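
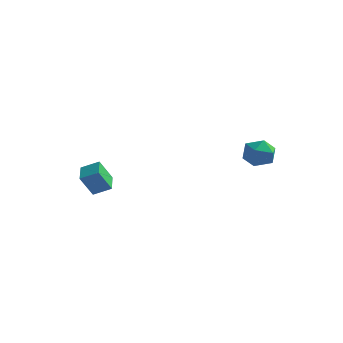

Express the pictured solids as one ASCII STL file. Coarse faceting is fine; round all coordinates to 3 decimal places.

solid 
facet normal -0.686 0.721 -0.098
outer loop
vertex 3.236 4.181 -2.123
vertex 2.633 3.636 -1.908
vertex 3.023 4.088 -1.315
endloop
endfacet
facet normal -0.057 0.993 0.099
outer loop
vertex 3.236 4.181 -2.123
vertex 3.023 4.088 -1.315
vertex 3.833 4.156 -1.531
endloop
endfacet
facet normal 0.426 0.814 -0.395
outer loop
vertex 3.236 4.181 -2.123
vertex 3.833 4.156 -1.531
vertex 3.943 3.746 -2.258
endloop
endfacet
facet normal 0.094 0.431 -0.897
outer loop
vertex 3.236 4.181 -2.123
vertex 3.943 3.746 -2.258
vertex 3.202 3.425 -2.49
endloop
endfacet
facet normal -0.592 0.373 -0.714
outer loop
vertex 3.236 4.181 -2.123
vertex 3.202 3.425 -2.49
vertex 2.633 3.636 -1.908
endloop
endfacet
facet normal 0.133 0.685 0.716
outer loop
vertex 3.833 4.156 -1.531
vertex 3.023 4.088 -1.315
vertex 3.598 3.595 -0.95
endloop
endfacet
facet normal -0.885 0.245 0.395
outer loop
vertex 3.023 4.088 -1.315
vertex 2.633 3.636 -1.908
vertex 2.857 3.274 -1.182
endloop
endfacet
facet normal -0.733 -0.316 -0.602
outer loop
vertex 2.633 3.636 -1.908
vertex 3.202 3.425 -2.49
vertex 2.967 2.864 -1.909
endloop
endfacet
facet normal 0.378 -0.224 -0.898
outer loop
vertex 3.202 3.425 -2.49
vertex 3.943 3.746 -2.258
vertex 3.777 2.932 -2.125
endloop
endfacet
facet normal 0.914 0.396 -0.085
outer loop
vertex 3.943 3.746 -2.258
vertex 3.833 4.156 -1.531
vertex 4.167 3.384 -1.532
endloop
endfacet
facet normal -0.094 -0.431 0.897
outer loop
vertex 3.564 2.839 -1.317
vertex 3.598 3.595 -0.95
vertex 2.857 3.274 -1.182
endloop
endfacet
facet normal -0.426 -0.814 0.395
outer loop
vertex 3.564 2.839 -1.317
vertex 2.857 3.274 -1.182
vertex 2.967 2.864 -1.909
endloop
endfacet
facet normal 0.057 -0.993 -0.099
outer loop
vertex 3.564 2.839 -1.317
vertex 2.967 2.864 -1.909
vertex 3.777 2.932 -2.125
endloop
endfacet
facet normal 0.686 -0.721 0.098
outer loop
vertex 3.564 2.839 -1.317
vertex 3.777 2.932 -2.125
vertex 4.167 3.384 -1.532
endloop
endfacet
facet normal 0.592 -0.373 0.714
outer loop
vertex 3.564 2.839 -1.317
vertex 4.167 3.384 -1.532
vertex 3.598 3.595 -0.95
endloop
endfacet
facet normal -0.378 0.224 0.898
outer loop
vertex 2.857 3.274 -1.182
vertex 3.598 3.595 -0.95
vertex 3.023 4.088 -1.315
endloop
endfacet
facet normal -0.914 -0.396 0.085
outer loop
vertex 2.967 2.864 -1.909
vertex 2.857 3.274 -1.182
vertex 2.633 3.636 -1.908
endloop
endfacet
facet normal -0.133 -0.685 -0.716
outer loop
vertex 3.777 2.932 -2.125
vertex 2.967 2.864 -1.909
vertex 3.202 3.425 -2.49
endloop
endfacet
facet normal 0.885 -0.245 -0.395
outer loop
vertex 4.167 3.384 -1.532
vertex 3.777 2.932 -2.125
vertex 3.943 3.746 -2.258
endloop
endfacet
facet normal 0.733 0.316 0.602
outer loop
vertex 3.598 3.595 -0.95
vertex 4.167 3.384 -1.532
vertex 3.833 4.156 -1.531
endloop
endfacet
facet normal -0.529 0.804 0.272
outer loop
vertex -3.047 -0.675 -2.577
vertex -2.307 -0.32 -2.185
vertex -2.754 -0.127 -3.627
endloop
endfacet
facet normal -0.814 -0.390 -0.431
outer loop
vertex -2.193 -0.98 -3.915
vertex -3.047 -0.675 -2.577
vertex -2.754 -0.127 -3.627
endloop
endfacet
facet normal -0.528 0.805 0.271
outer loop
vertex -2.754 -0.127 -3.627
vertex -2.307 -0.32 -2.185
vertex -2.013 0.227 -3.235
endloop
endfacet
facet normal 0.241 0.449 -0.861
outer loop
vertex -2.013 0.227 -3.235
vertex -2.193 -0.98 -3.915
vertex -2.754 -0.127 -3.627
endloop
endfacet
facet normal -0.241 -0.449 0.861
outer loop
vertex -3.047 -0.675 -2.577
vertex -1.746 -1.173 -2.473
vertex -2.307 -0.32 -2.185
endloop
endfacet
facet normal -0.814 -0.389 -0.431
outer loop
vertex -2.487 -1.527 -2.865
vertex -3.047 -0.675 -2.577
vertex -2.193 -0.98 -3.915
endloop
endfacet
facet normal -0.241 -0.449 0.860
outer loop
vertex -2.487 -1.527 -2.865
vertex -1.746 -1.173 -2.473
vertex -3.047 -0.675 -2.577
endloop
endfacet
facet normal 0.814 0.390 0.431
outer loop
vertex -2.307 -0.32 -2.185
vertex -1.746 -1.173 -2.473
vertex -2.013 0.227 -3.235
endloop
endfacet
facet normal 0.240 0.449 -0.861
outer loop
vertex -1.453 -0.625 -3.523
vertex -2.193 -0.98 -3.915
vertex -2.013 0.227 -3.235
endloop
endfacet
facet normal 0.814 0.390 0.431
outer loop
vertex -2.013 0.227 -3.235
vertex -1.746 -1.173 -2.473
vertex -1.453 -0.625 -3.523
endloop
endfacet
facet normal 0.529 -0.804 -0.271
outer loop
vertex -1.453 -0.625 -3.523
vertex -2.487 -1.527 -2.865
vertex -2.193 -0.98 -3.915
endloop
endfacet
facet normal 0.528 -0.804 -0.272
outer loop
vertex -1.746 -1.173 -2.473
vertex -2.487 -1.527 -2.865
vertex -1.453 -0.625 -3.523
endloop
endfacet

endsolid


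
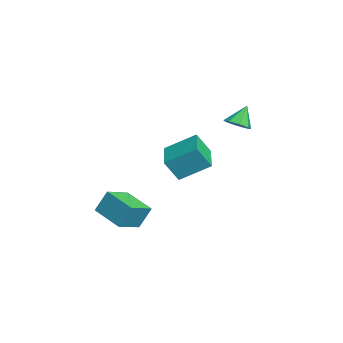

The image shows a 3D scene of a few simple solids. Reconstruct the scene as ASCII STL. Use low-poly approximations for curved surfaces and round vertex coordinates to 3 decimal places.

solid 
facet normal 0.340 -0.408 -0.847
outer loop
vertex -2.102 2.59 0.23
vertex -2.522 3.067 -0.168
vertex -1.825 3.077 0.107
endloop
endfacet
facet normal 0.561 -0.112 0.820
outer loop
vertex -2.102 2.59 0.23
vertex -1.825 3.077 0.107
vertex -2.978 3.613 0.968
endloop
endfacet
facet normal 0.340 -0.407 -0.848
outer loop
vertex -1.825 3.077 0.107
vertex -2.522 3.067 -0.168
vertex -1.955 3.558 -0.176
endloop
endfacet
facet normal 0.655 0.507 0.561
outer loop
vertex -1.825 3.077 0.107
vertex -1.955 3.558 -0.176
vertex -2.978 3.613 0.968
endloop
endfacet
facet normal 0.340 -0.407 -0.848
outer loop
vertex -1.955 3.558 -0.176
vertex -2.522 3.067 -0.168
vertex -2.418 3.752 -0.455
endloop
endfacet
facet normal 0.274 0.941 0.200
outer loop
vertex -1.955 3.558 -0.176
vertex -2.418 3.752 -0.455
vertex -2.978 3.613 0.968
endloop
endfacet
facet normal 0.340 -0.407 -0.848
outer loop
vertex -2.418 3.752 -0.455
vertex -2.522 3.067 -0.168
vertex -2.942 3.545 -0.566
endloop
endfacet
facet normal -0.358 0.932 -0.050
outer loop
vertex -2.418 3.752 -0.455
vertex -2.942 3.545 -0.566
vertex -2.978 3.613 0.968
endloop
endfacet
facet normal 0.339 -0.408 -0.848
outer loop
vertex -2.942 3.545 -0.566
vertex -2.522 3.067 -0.168
vertex -3.22 3.058 -0.443
endloop
endfacet
facet normal -0.872 0.487 -0.042
outer loop
vertex -2.942 3.545 -0.566
vertex -3.22 3.058 -0.443
vertex -2.978 3.613 0.968
endloop
endfacet
facet normal 0.340 -0.406 -0.849
outer loop
vertex -3.22 3.058 -0.443
vertex -2.522 3.067 -0.168
vertex -3.089 2.576 -0.16
endloop
endfacet
facet normal -0.967 -0.134 0.219
outer loop
vertex -3.22 3.058 -0.443
vertex -3.089 2.576 -0.16
vertex -2.978 3.613 0.968
endloop
endfacet
facet normal 0.340 -0.407 -0.848
outer loop
vertex -3.089 2.576 -0.16
vertex -2.522 3.067 -0.168
vertex -2.626 2.382 0.119
endloop
endfacet
facet normal -0.586 -0.567 0.579
outer loop
vertex -3.089 2.576 -0.16
vertex -2.626 2.382 0.119
vertex -2.978 3.613 0.968
endloop
endfacet
facet normal 0.341 -0.407 -0.847
outer loop
vertex -2.626 2.382 0.119
vertex -2.522 3.067 -0.168
vertex -2.102 2.59 0.23
endloop
endfacet
facet normal 0.046 -0.558 0.828
outer loop
vertex -2.626 2.382 0.119
vertex -2.102 2.59 0.23
vertex -2.978 3.613 0.968
endloop
endfacet
facet normal -0.654 0.681 -0.330
outer loop
vertex 2.527 -2.76 -2.68
vertex 3.882 -1.72 -3.217
vertex 2.511 -3.352 -3.871
endloop
endfacet
facet normal -0.757 -0.581 0.299
outer loop
vertex 3.478 -4.36 -3.383
vertex 2.527 -2.76 -2.68
vertex 2.511 -3.352 -3.871
endloop
endfacet
facet normal -0.654 0.681 -0.329
outer loop
vertex 2.511 -3.352 -3.871
vertex 3.882 -1.72 -3.217
vertex 3.865 -2.312 -4.408
endloop
endfacet
facet normal -0.013 -0.446 -0.895
outer loop
vertex 3.865 -2.312 -4.408
vertex 3.478 -4.36 -3.383
vertex 2.511 -3.352 -3.871
endloop
endfacet
facet normal 0.013 0.446 0.895
outer loop
vertex 2.527 -2.76 -2.68
vertex 4.849 -2.728 -2.729
vertex 3.882 -1.72 -3.217
endloop
endfacet
facet normal -0.756 -0.581 0.300
outer loop
vertex 3.495 -3.768 -2.192
vertex 2.527 -2.76 -2.68
vertex 3.478 -4.36 -3.383
endloop
endfacet
facet normal 0.013 0.446 0.895
outer loop
vertex 3.495 -3.768 -2.192
vertex 4.849 -2.728 -2.729
vertex 2.527 -2.76 -2.68
endloop
endfacet
facet normal 0.757 0.581 -0.300
outer loop
vertex 3.882 -1.72 -3.217
vertex 4.849 -2.728 -2.729
vertex 3.865 -2.312 -4.408
endloop
endfacet
facet normal -0.013 -0.446 -0.895
outer loop
vertex 4.833 -3.32 -3.92
vertex 3.478 -4.36 -3.383
vertex 3.865 -2.312 -4.408
endloop
endfacet
facet normal 0.756 0.582 -0.299
outer loop
vertex 3.865 -2.312 -4.408
vertex 4.849 -2.728 -2.729
vertex 4.833 -3.32 -3.92
endloop
endfacet
facet normal 0.654 -0.681 0.329
outer loop
vertex 4.833 -3.32 -3.92
vertex 3.495 -3.768 -2.192
vertex 3.478 -4.36 -3.383
endloop
endfacet
facet normal 0.654 -0.681 0.330
outer loop
vertex 4.849 -2.728 -2.729
vertex 3.495 -3.768 -2.192
vertex 4.833 -3.32 -3.92
endloop
endfacet
facet normal -0.992 0.084 0.096
outer loop
vertex -2.02 0.965 -0.611
vertex -2.073 1.689 -1.785
vertex -2.249 -0.627 -1.584
endloop
endfacet
facet normal 0.039 -0.525 0.850
outer loop
vertex -0.087 -0.809 -1.795
vertex -2.02 0.965 -0.611
vertex -2.249 -0.627 -1.584
endloop
endfacet
facet normal -0.992 0.084 0.096
outer loop
vertex -2.249 -0.627 -1.584
vertex -2.073 1.689 -1.785
vertex -2.302 0.097 -2.758
endloop
endfacet
facet normal -0.122 -0.847 -0.517
outer loop
vertex -2.302 0.097 -2.758
vertex -0.087 -0.809 -1.795
vertex -2.249 -0.627 -1.584
endloop
endfacet
facet normal 0.122 0.847 0.517
outer loop
vertex -2.02 0.965 -0.611
vertex 0.089 1.507 -1.996
vertex -2.073 1.689 -1.785
endloop
endfacet
facet normal 0.039 -0.525 0.850
outer loop
vertex 0.142 0.783 -0.822
vertex -2.02 0.965 -0.611
vertex -0.087 -0.809 -1.795
endloop
endfacet
facet normal 0.122 0.847 0.517
outer loop
vertex 0.142 0.783 -0.822
vertex 0.089 1.507 -1.996
vertex -2.02 0.965 -0.611
endloop
endfacet
facet normal -0.039 0.525 -0.850
outer loop
vertex -2.073 1.689 -1.785
vertex 0.089 1.507 -1.996
vertex -2.302 0.097 -2.758
endloop
endfacet
facet normal -0.122 -0.847 -0.517
outer loop
vertex -0.14 -0.085 -2.969
vertex -0.087 -0.809 -1.795
vertex -2.302 0.097 -2.758
endloop
endfacet
facet normal -0.039 0.525 -0.850
outer loop
vertex -2.302 0.097 -2.758
vertex 0.089 1.507 -1.996
vertex -0.14 -0.085 -2.969
endloop
endfacet
facet normal 0.992 -0.084 -0.096
outer loop
vertex -0.14 -0.085 -2.969
vertex 0.142 0.783 -0.822
vertex -0.087 -0.809 -1.795
endloop
endfacet
facet normal 0.992 -0.084 -0.096
outer loop
vertex 0.089 1.507 -1.996
vertex 0.142 0.783 -0.822
vertex -0.14 -0.085 -2.969
endloop
endfacet

endsolid


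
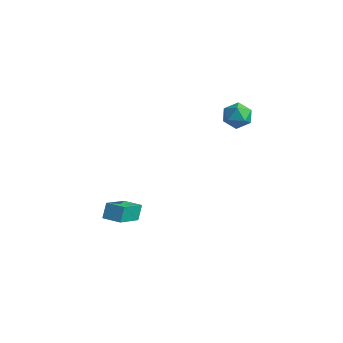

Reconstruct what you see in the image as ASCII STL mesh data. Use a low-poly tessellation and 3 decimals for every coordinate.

solid 
facet normal -0.868 0.201 0.454
outer loop
vertex -0.926 3.24 3.515
vertex -0.8 2.709 3.992
vertex -0.571 3.383 4.131
endloop
endfacet
facet normal -0.593 0.790 0.158
outer loop
vertex -0.926 3.24 3.515
vertex -0.571 3.383 4.131
vertex -0.347 3.676 3.507
endloop
endfacet
facet normal -0.511 0.669 -0.539
outer loop
vertex -0.926 3.24 3.515
vertex -0.347 3.676 3.507
vertex -0.437 3.184 2.982
endloop
endfacet
facet normal -0.736 0.008 -0.676
outer loop
vertex -0.926 3.24 3.515
vertex -0.437 3.184 2.982
vertex -0.718 2.586 3.281
endloop
endfacet
facet normal -0.957 -0.282 -0.062
outer loop
vertex -0.926 3.24 3.515
vertex -0.718 2.586 3.281
vertex -0.8 2.709 3.992
endloop
endfacet
facet normal 0.055 0.896 0.441
outer loop
vertex -0.347 3.676 3.507
vertex -0.571 3.383 4.131
vertex 0.138 3.414 3.979
endloop
endfacet
facet normal -0.391 -0.057 0.919
outer loop
vertex -0.571 3.383 4.131
vertex -0.8 2.709 3.992
vertex -0.143 2.816 4.278
endloop
endfacet
facet normal -0.535 -0.840 0.084
outer loop
vertex -0.8 2.709 3.992
vertex -0.718 2.586 3.281
vertex -0.233 2.324 3.753
endloop
endfacet
facet normal -0.179 -0.371 -0.911
outer loop
vertex -0.718 2.586 3.281
vertex -0.437 3.184 2.982
vertex -0.009 2.617 3.129
endloop
endfacet
facet normal 0.186 0.701 -0.689
outer loop
vertex -0.437 3.184 2.982
vertex -0.347 3.676 3.507
vertex 0.22 3.291 3.268
endloop
endfacet
facet normal 0.736 -0.008 0.676
outer loop
vertex 0.346 2.76 3.745
vertex 0.138 3.414 3.979
vertex -0.143 2.816 4.278
endloop
endfacet
facet normal 0.511 -0.669 0.539
outer loop
vertex 0.346 2.76 3.745
vertex -0.143 2.816 4.278
vertex -0.233 2.324 3.753
endloop
endfacet
facet normal 0.593 -0.790 -0.158
outer loop
vertex 0.346 2.76 3.745
vertex -0.233 2.324 3.753
vertex -0.009 2.617 3.129
endloop
endfacet
facet normal 0.868 -0.201 -0.454
outer loop
vertex 0.346 2.76 3.745
vertex -0.009 2.617 3.129
vertex 0.22 3.291 3.268
endloop
endfacet
facet normal 0.957 0.282 0.062
outer loop
vertex 0.346 2.76 3.745
vertex 0.22 3.291 3.268
vertex 0.138 3.414 3.979
endloop
endfacet
facet normal 0.179 0.371 0.911
outer loop
vertex -0.143 2.816 4.278
vertex 0.138 3.414 3.979
vertex -0.571 3.383 4.131
endloop
endfacet
facet normal -0.186 -0.701 0.689
outer loop
vertex -0.233 2.324 3.753
vertex -0.143 2.816 4.278
vertex -0.8 2.709 3.992
endloop
endfacet
facet normal -0.055 -0.896 -0.441
outer loop
vertex -0.009 2.617 3.129
vertex -0.233 2.324 3.753
vertex -0.718 2.586 3.281
endloop
endfacet
facet normal 0.391 0.057 -0.919
outer loop
vertex 0.22 3.291 3.268
vertex -0.009 2.617 3.129
vertex -0.437 3.184 2.982
endloop
endfacet
facet normal 0.535 0.840 -0.084
outer loop
vertex 0.138 3.414 3.979
vertex 0.22 3.291 3.268
vertex -0.347 3.676 3.507
endloop
endfacet
facet normal -0.962 -0.267 -0.060
outer loop
vertex -3.641 -1.622 -1.296
vertex -3.982 -0.185 -2.234
vertex -3.485 -2.03 -1.978
endloop
endfacet
facet normal 0.195 -0.821 0.536
outer loop
vertex -2.638 -1.795 -1.926
vertex -3.641 -1.622 -1.296
vertex -3.485 -2.03 -1.978
endloop
endfacet
facet normal -0.962 -0.267 -0.060
outer loop
vertex -3.485 -2.03 -1.978
vertex -3.982 -0.185 -2.234
vertex -3.826 -0.593 -2.917
endloop
endfacet
facet normal 0.192 -0.505 -0.842
outer loop
vertex -3.826 -0.593 -2.917
vertex -2.638 -1.795 -1.926
vertex -3.485 -2.03 -1.978
endloop
endfacet
facet normal -0.192 0.504 0.842
outer loop
vertex -3.641 -1.622 -1.296
vertex -3.135 0.05 -2.182
vertex -3.982 -0.185 -2.234
endloop
endfacet
facet normal 0.195 -0.822 0.535
outer loop
vertex -2.794 -1.387 -1.243
vertex -3.641 -1.622 -1.296
vertex -2.638 -1.795 -1.926
endloop
endfacet
facet normal -0.193 0.504 0.842
outer loop
vertex -2.794 -1.387 -1.243
vertex -3.135 0.05 -2.182
vertex -3.641 -1.622 -1.296
endloop
endfacet
facet normal -0.195 0.822 -0.535
outer loop
vertex -3.982 -0.185 -2.234
vertex -3.135 0.05 -2.182
vertex -3.826 -0.593 -2.917
endloop
endfacet
facet normal 0.193 -0.504 -0.842
outer loop
vertex -2.979 -0.358 -2.864
vertex -2.638 -1.795 -1.926
vertex -3.826 -0.593 -2.917
endloop
endfacet
facet normal -0.194 0.822 -0.536
outer loop
vertex -3.826 -0.593 -2.917
vertex -3.135 0.05 -2.182
vertex -2.979 -0.358 -2.864
endloop
endfacet
facet normal 0.962 0.267 0.060
outer loop
vertex -2.979 -0.358 -2.864
vertex -2.794 -1.387 -1.243
vertex -2.638 -1.795 -1.926
endloop
endfacet
facet normal 0.962 0.267 0.060
outer loop
vertex -3.135 0.05 -2.182
vertex -2.794 -1.387 -1.243
vertex -2.979 -0.358 -2.864
endloop
endfacet

endsolid


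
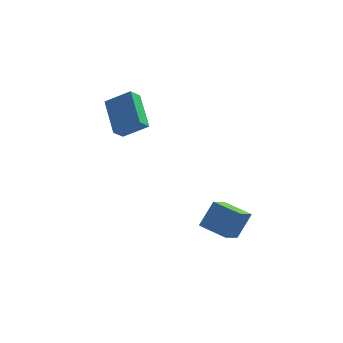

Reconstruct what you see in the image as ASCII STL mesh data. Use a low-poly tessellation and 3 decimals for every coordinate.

solid 
facet normal -0.870 0.451 0.200
outer loop
vertex 2.5 -4.261 -3.76
vertex 3.129 -3.623 -2.459
vertex 2.979 -2.948 -4.636
endloop
endfacet
facet normal -0.398 -0.404 -0.824
outer loop
vertex 4.311 -3.637 -4.941
vertex 2.5 -4.261 -3.76
vertex 2.979 -2.948 -4.636
endloop
endfacet
facet normal -0.870 0.451 0.200
outer loop
vertex 2.979 -2.948 -4.636
vertex 3.129 -3.623 -2.459
vertex 3.609 -2.309 -3.335
endloop
endfacet
facet normal 0.290 0.796 -0.531
outer loop
vertex 3.609 -2.309 -3.335
vertex 4.311 -3.637 -4.941
vertex 2.979 -2.948 -4.636
endloop
endfacet
facet normal -0.290 -0.796 0.531
outer loop
vertex 2.5 -4.261 -3.76
vertex 4.461 -4.312 -2.764
vertex 3.129 -3.623 -2.459
endloop
endfacet
facet normal -0.398 -0.404 -0.824
outer loop
vertex 3.831 -4.951 -4.065
vertex 2.5 -4.261 -3.76
vertex 4.311 -3.637 -4.941
endloop
endfacet
facet normal -0.291 -0.796 0.532
outer loop
vertex 3.831 -4.951 -4.065
vertex 4.461 -4.312 -2.764
vertex 2.5 -4.261 -3.76
endloop
endfacet
facet normal 0.398 0.404 0.824
outer loop
vertex 3.129 -3.623 -2.459
vertex 4.461 -4.312 -2.764
vertex 3.609 -2.309 -3.335
endloop
endfacet
facet normal 0.291 0.796 -0.531
outer loop
vertex 4.94 -2.999 -3.64
vertex 4.311 -3.637 -4.941
vertex 3.609 -2.309 -3.335
endloop
endfacet
facet normal 0.398 0.404 0.823
outer loop
vertex 3.609 -2.309 -3.335
vertex 4.461 -4.312 -2.764
vertex 4.94 -2.999 -3.64
endloop
endfacet
facet normal 0.870 -0.451 -0.200
outer loop
vertex 4.94 -2.999 -3.64
vertex 3.831 -4.951 -4.065
vertex 4.311 -3.637 -4.941
endloop
endfacet
facet normal 0.870 -0.451 -0.200
outer loop
vertex 4.461 -4.312 -2.764
vertex 3.831 -4.951 -4.065
vertex 4.94 -2.999 -3.64
endloop
endfacet
facet normal -0.838 0.047 -0.543
outer loop
vertex -1.887 -2.106 1.188
vertex -2.547 -0.374 2.355
vertex -1.492 -1.575 0.624
endloop
endfacet
facet normal 0.302 -0.791 -0.533
outer loop
vertex -0.193 -1.646 1.465
vertex -1.887 -2.106 1.188
vertex -1.492 -1.575 0.624
endloop
endfacet
facet normal -0.838 0.046 -0.543
outer loop
vertex -1.492 -1.575 0.624
vertex -2.547 -0.374 2.355
vertex -2.152 0.157 1.79
endloop
endfacet
facet normal 0.454 0.610 -0.649
outer loop
vertex -2.152 0.157 1.79
vertex -0.193 -1.646 1.465
vertex -1.492 -1.575 0.624
endloop
endfacet
facet normal -0.454 -0.610 0.649
outer loop
vertex -1.887 -2.106 1.188
vertex -1.248 -0.445 3.196
vertex -2.547 -0.374 2.355
endloop
endfacet
facet normal 0.302 -0.791 -0.532
outer loop
vertex -0.588 -2.177 2.03
vertex -1.887 -2.106 1.188
vertex -0.193 -1.646 1.465
endloop
endfacet
facet normal -0.454 -0.610 0.649
outer loop
vertex -0.588 -2.177 2.03
vertex -1.248 -0.445 3.196
vertex -1.887 -2.106 1.188
endloop
endfacet
facet normal -0.302 0.791 0.533
outer loop
vertex -2.547 -0.374 2.355
vertex -1.248 -0.445 3.196
vertex -2.152 0.157 1.79
endloop
endfacet
facet normal 0.454 0.610 -0.649
outer loop
vertex -0.853 0.086 2.632
vertex -0.193 -1.646 1.465
vertex -2.152 0.157 1.79
endloop
endfacet
facet normal -0.302 0.791 0.533
outer loop
vertex -2.152 0.157 1.79
vertex -1.248 -0.445 3.196
vertex -0.853 0.086 2.632
endloop
endfacet
facet normal 0.839 -0.046 0.543
outer loop
vertex -0.853 0.086 2.632
vertex -0.588 -2.177 2.03
vertex -0.193 -1.646 1.465
endloop
endfacet
facet normal 0.838 -0.046 0.543
outer loop
vertex -1.248 -0.445 3.196
vertex -0.588 -2.177 2.03
vertex -0.853 0.086 2.632
endloop
endfacet

endsolid


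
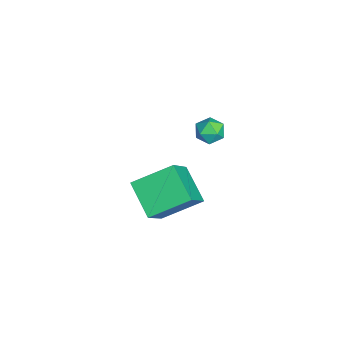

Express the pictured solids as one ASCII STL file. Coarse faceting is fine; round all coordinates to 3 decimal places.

solid 
facet normal -0.623 0.286 -0.729
outer loop
vertex -2.992 1.044 -0.306
vertex -1.668 1.66 -1.196
vertex -2.779 -0.617 -1.139
endloop
endfacet
facet normal -0.774 -0.360 0.521
outer loop
vertex -1.552 -1.18 0.296
vertex -2.992 1.044 -0.306
vertex -2.779 -0.617 -1.139
endloop
endfacet
facet normal -0.623 0.286 -0.729
outer loop
vertex -2.779 -0.617 -1.139
vertex -1.668 1.66 -1.196
vertex -1.455 -0.001 -2.029
endloop
endfacet
facet normal 0.114 -0.888 -0.446
outer loop
vertex -1.455 -0.001 -2.029
vertex -1.552 -1.18 0.296
vertex -2.779 -0.617 -1.139
endloop
endfacet
facet normal -0.114 0.888 0.446
outer loop
vertex -2.992 1.044 -0.306
vertex -0.441 1.097 0.239
vertex -1.668 1.66 -1.196
endloop
endfacet
facet normal -0.774 -0.360 0.521
outer loop
vertex -1.765 0.481 1.129
vertex -2.992 1.044 -0.306
vertex -1.552 -1.18 0.296
endloop
endfacet
facet normal -0.114 0.888 0.446
outer loop
vertex -1.765 0.481 1.129
vertex -0.441 1.097 0.239
vertex -2.992 1.044 -0.306
endloop
endfacet
facet normal 0.774 0.360 -0.521
outer loop
vertex -1.668 1.66 -1.196
vertex -0.441 1.097 0.239
vertex -1.455 -0.001 -2.029
endloop
endfacet
facet normal 0.114 -0.888 -0.446
outer loop
vertex -0.228 -0.564 -0.594
vertex -1.552 -1.18 0.296
vertex -1.455 -0.001 -2.029
endloop
endfacet
facet normal 0.774 0.360 -0.521
outer loop
vertex -1.455 -0.001 -2.029
vertex -0.441 1.097 0.239
vertex -0.228 -0.564 -0.594
endloop
endfacet
facet normal 0.623 -0.286 0.729
outer loop
vertex -0.228 -0.564 -0.594
vertex -1.765 0.481 1.129
vertex -1.552 -1.18 0.296
endloop
endfacet
facet normal 0.623 -0.286 0.729
outer loop
vertex -0.441 1.097 0.239
vertex -1.765 0.481 1.129
vertex -0.228 -0.564 -0.594
endloop
endfacet
facet normal -0.705 0.654 0.274
outer loop
vertex -1.663 2.199 3.527
vertex -1.774 1.857 4.058
vertex -1.336 2.326 4.064
endloop
endfacet
facet normal -0.196 0.974 -0.111
outer loop
vertex -1.663 2.199 3.527
vertex -1.336 2.326 4.064
vertex -1.035 2.322 3.499
endloop
endfacet
facet normal -0.160 0.650 -0.743
outer loop
vertex -1.663 2.199 3.527
vertex -1.035 2.322 3.499
vertex -1.286 1.852 3.142
endloop
endfacet
facet normal -0.649 0.128 -0.750
outer loop
vertex -1.663 2.199 3.527
vertex -1.286 1.852 3.142
vertex -1.743 1.564 3.488
endloop
endfacet
facet normal -0.984 0.131 -0.121
outer loop
vertex -1.663 2.199 3.527
vertex -1.743 1.564 3.488
vertex -1.774 1.857 4.058
endloop
endfacet
facet normal 0.428 0.876 0.222
outer loop
vertex -1.035 2.322 3.499
vertex -1.336 2.326 4.064
vertex -0.757 2.056 4.012
endloop
endfacet
facet normal -0.396 0.359 0.845
outer loop
vertex -1.336 2.326 4.064
vertex -1.774 1.857 4.058
vertex -1.214 1.768 4.358
endloop
endfacet
facet normal -0.847 -0.489 0.205
outer loop
vertex -1.774 1.857 4.058
vertex -1.743 1.564 3.488
vertex -1.465 1.298 4.001
endloop
endfacet
facet normal -0.304 -0.495 -0.814
outer loop
vertex -1.743 1.564 3.488
vertex -1.286 1.852 3.142
vertex -1.164 1.294 3.436
endloop
endfacet
facet normal 0.485 0.350 -0.802
outer loop
vertex -1.286 1.852 3.142
vertex -1.035 2.322 3.499
vertex -0.726 1.763 3.442
endloop
endfacet
facet normal 0.649 -0.128 0.750
outer loop
vertex -0.837 1.421 3.973
vertex -0.757 2.056 4.012
vertex -1.214 1.768 4.358
endloop
endfacet
facet normal 0.160 -0.650 0.743
outer loop
vertex -0.837 1.421 3.973
vertex -1.214 1.768 4.358
vertex -1.465 1.298 4.001
endloop
endfacet
facet normal 0.196 -0.974 0.111
outer loop
vertex -0.837 1.421 3.973
vertex -1.465 1.298 4.001
vertex -1.164 1.294 3.436
endloop
endfacet
facet normal 0.705 -0.654 -0.274
outer loop
vertex -0.837 1.421 3.973
vertex -1.164 1.294 3.436
vertex -0.726 1.763 3.442
endloop
endfacet
facet normal 0.984 -0.131 0.121
outer loop
vertex -0.837 1.421 3.973
vertex -0.726 1.763 3.442
vertex -0.757 2.056 4.012
endloop
endfacet
facet normal 0.304 0.495 0.814
outer loop
vertex -1.214 1.768 4.358
vertex -0.757 2.056 4.012
vertex -1.336 2.326 4.064
endloop
endfacet
facet normal -0.485 -0.350 0.802
outer loop
vertex -1.465 1.298 4.001
vertex -1.214 1.768 4.358
vertex -1.774 1.857 4.058
endloop
endfacet
facet normal -0.428 -0.876 -0.222
outer loop
vertex -1.164 1.294 3.436
vertex -1.465 1.298 4.001
vertex -1.743 1.564 3.488
endloop
endfacet
facet normal 0.396 -0.359 -0.845
outer loop
vertex -0.726 1.763 3.442
vertex -1.164 1.294 3.436
vertex -1.286 1.852 3.142
endloop
endfacet
facet normal 0.847 0.489 -0.205
outer loop
vertex -0.757 2.056 4.012
vertex -0.726 1.763 3.442
vertex -1.035 2.322 3.499
endloop
endfacet

endsolid


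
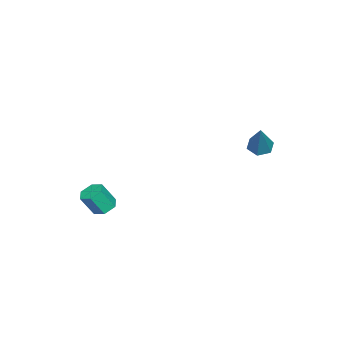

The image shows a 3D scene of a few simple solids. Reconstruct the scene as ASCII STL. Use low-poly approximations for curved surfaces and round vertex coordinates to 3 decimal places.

solid 
facet normal -0.524 -0.172 -0.834
outer loop
vertex -1.055 2.374 -1.431
vertex -1.449 2.963 -1.305
vertex -0.846 3.01 -1.694
endloop
endfacet
facet normal 0.914 -0.370 -0.167
outer loop
vertex -1.055 2.374 -1.431
vertex -0.846 3.01 -1.694
vertex -0.311 3.337 0.505
endloop
endfacet
facet normal -0.524 -0.172 -0.834
outer loop
vertex -0.846 3.01 -1.694
vertex -1.449 2.963 -1.305
vertex -1.24 3.599 -1.568
endloop
endfacet
facet normal 0.772 0.575 -0.273
outer loop
vertex -0.846 3.01 -1.694
vertex -1.24 3.599 -1.568
vertex -0.311 3.337 0.505
endloop
endfacet
facet normal -0.526 -0.172 -0.833
outer loop
vertex -1.24 3.599 -1.568
vertex -1.449 2.963 -1.305
vertex -1.843 3.552 -1.178
endloop
endfacet
facet normal 0.003 0.992 0.124
outer loop
vertex -1.24 3.599 -1.568
vertex -1.843 3.552 -1.178
vertex -0.311 3.337 0.505
endloop
endfacet
facet normal -0.525 -0.171 -0.834
outer loop
vertex -1.843 3.552 -1.178
vertex -1.449 2.963 -1.305
vertex -2.053 2.915 -0.915
endloop
endfacet
facet normal -0.624 0.465 0.628
outer loop
vertex -1.843 3.552 -1.178
vertex -2.053 2.915 -0.915
vertex -0.311 3.337 0.505
endloop
endfacet
facet normal -0.525 -0.173 -0.834
outer loop
vertex -2.053 2.915 -0.915
vertex -1.449 2.963 -1.305
vertex -1.659 2.326 -1.041
endloop
endfacet
facet normal -0.482 -0.479 0.734
outer loop
vertex -2.053 2.915 -0.915
vertex -1.659 2.326 -1.041
vertex -0.311 3.337 0.505
endloop
endfacet
facet normal -0.525 -0.173 -0.834
outer loop
vertex -1.659 2.326 -1.041
vertex -1.449 2.963 -1.305
vertex -1.055 2.374 -1.431
endloop
endfacet
facet normal 0.288 -0.897 0.336
outer loop
vertex -1.659 2.326 -1.041
vertex -1.055 2.374 -1.431
vertex -0.311 3.337 0.505
endloop
endfacet
facet normal -0.275 0.415 -0.867
outer loop
vertex 3.928 -3.391 -4.681
vertex 3.269 -3.641 -4.592
vertex 3.443 -3.0 -4.34
endloop
endfacet
facet normal 0.677 0.724 0.134
outer loop
vertex 3.928 -3.391 -4.681
vertex 3.443 -3.0 -4.34
vertex 4.309 -3.97 -3.476
endloop
endfacet
facet normal 0.678 0.723 0.133
outer loop
vertex 4.309 -3.97 -3.476
vertex 3.443 -3.0 -4.34
vertex 3.825 -3.579 -3.135
endloop
endfacet
facet normal 0.274 -0.417 0.867
outer loop
vertex 4.309 -3.97 -3.476
vertex 3.825 -3.579 -3.135
vertex 3.651 -4.219 -3.388
endloop
endfacet
facet normal -0.275 0.416 -0.867
outer loop
vertex 3.443 -3.0 -4.34
vertex 3.269 -3.641 -4.592
vertex 2.785 -3.25 -4.251
endloop
endfacet
facet normal -0.253 0.838 0.483
outer loop
vertex 3.443 -3.0 -4.34
vertex 2.785 -3.25 -4.251
vertex 3.825 -3.579 -3.135
endloop
endfacet
facet normal -0.252 0.839 0.482
outer loop
vertex 3.825 -3.579 -3.135
vertex 2.785 -3.25 -4.251
vertex 3.166 -3.828 -3.046
endloop
endfacet
facet normal 0.275 -0.417 0.866
outer loop
vertex 3.825 -3.579 -3.135
vertex 3.166 -3.828 -3.046
vertex 3.651 -4.219 -3.388
endloop
endfacet
facet normal -0.274 0.417 -0.867
outer loop
vertex 2.785 -3.25 -4.251
vertex 3.269 -3.641 -4.592
vertex 2.611 -3.89 -4.504
endloop
endfacet
facet normal -0.930 0.115 0.349
outer loop
vertex 2.785 -3.25 -4.251
vertex 2.611 -3.89 -4.504
vertex 3.166 -3.828 -3.046
endloop
endfacet
facet normal -0.930 0.115 0.349
outer loop
vertex 3.166 -3.828 -3.046
vertex 2.611 -3.89 -4.504
vertex 2.992 -4.469 -3.299
endloop
endfacet
facet normal 0.275 -0.417 0.866
outer loop
vertex 3.166 -3.828 -3.046
vertex 2.992 -4.469 -3.299
vertex 3.651 -4.219 -3.388
endloop
endfacet
facet normal -0.274 0.417 -0.867
outer loop
vertex 2.611 -3.89 -4.504
vertex 3.269 -3.641 -4.592
vertex 3.095 -4.281 -4.845
endloop
endfacet
facet normal -0.678 -0.723 -0.133
outer loop
vertex 2.611 -3.89 -4.504
vertex 3.095 -4.281 -4.845
vertex 2.992 -4.469 -3.299
endloop
endfacet
facet normal -0.677 -0.724 -0.133
outer loop
vertex 2.992 -4.469 -3.299
vertex 3.095 -4.281 -4.845
vertex 3.477 -4.86 -3.64
endloop
endfacet
facet normal 0.275 -0.415 0.867
outer loop
vertex 2.992 -4.469 -3.299
vertex 3.477 -4.86 -3.64
vertex 3.651 -4.219 -3.388
endloop
endfacet
facet normal -0.275 0.417 -0.866
outer loop
vertex 3.095 -4.281 -4.845
vertex 3.269 -3.641 -4.592
vertex 3.754 -4.032 -4.934
endloop
endfacet
facet normal 0.252 -0.839 -0.483
outer loop
vertex 3.095 -4.281 -4.845
vertex 3.754 -4.032 -4.934
vertex 3.477 -4.86 -3.64
endloop
endfacet
facet normal 0.253 -0.839 -0.482
outer loop
vertex 3.477 -4.86 -3.64
vertex 3.754 -4.032 -4.934
vertex 4.135 -4.61 -3.729
endloop
endfacet
facet normal 0.275 -0.416 0.867
outer loop
vertex 3.477 -4.86 -3.64
vertex 4.135 -4.61 -3.729
vertex 3.651 -4.219 -3.388
endloop
endfacet
facet normal -0.275 0.417 -0.866
outer loop
vertex 3.754 -4.032 -4.934
vertex 3.269 -3.641 -4.592
vertex 3.928 -3.391 -4.681
endloop
endfacet
facet normal 0.930 -0.115 -0.349
outer loop
vertex 3.754 -4.032 -4.934
vertex 3.928 -3.391 -4.681
vertex 4.135 -4.61 -3.729
endloop
endfacet
facet normal 0.930 -0.115 -0.349
outer loop
vertex 4.135 -4.61 -3.729
vertex 3.928 -3.391 -4.681
vertex 4.309 -3.97 -3.476
endloop
endfacet
facet normal 0.274 -0.417 0.867
outer loop
vertex 4.135 -4.61 -3.729
vertex 4.309 -3.97 -3.476
vertex 3.651 -4.219 -3.388
endloop
endfacet

endsolid


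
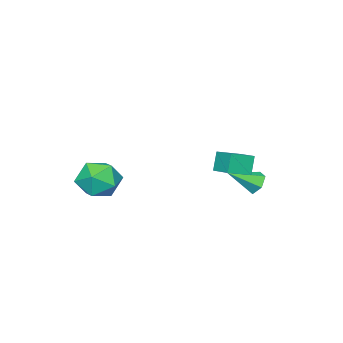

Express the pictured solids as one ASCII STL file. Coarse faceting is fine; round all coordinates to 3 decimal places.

solid 
facet normal -0.999 -0.047 -0.015
outer loop
vertex 2.059 -3.303 -3.518
vertex 2.116 -4.325 -4.099
vertex 2.098 -4.318 -2.922
endloop
endfacet
facet normal -0.769 0.301 0.564
outer loop
vertex 2.059 -3.303 -3.518
vertex 2.098 -4.318 -2.922
vertex 2.73 -3.394 -2.554
endloop
endfacet
facet normal -0.380 0.858 0.345
outer loop
vertex 2.059 -3.303 -3.518
vertex 2.73 -3.394 -2.554
vertex 3.138 -2.831 -3.505
endloop
endfacet
facet normal -0.369 0.854 -0.368
outer loop
vertex 2.059 -3.303 -3.518
vertex 3.138 -2.831 -3.505
vertex 2.759 -3.406 -4.459
endloop
endfacet
facet normal -0.751 0.294 -0.591
outer loop
vertex 2.059 -3.303 -3.518
vertex 2.759 -3.406 -4.459
vertex 2.116 -4.325 -4.099
endloop
endfacet
facet normal -0.341 -0.137 0.930
outer loop
vertex 2.73 -3.394 -2.554
vertex 2.098 -4.318 -2.922
vertex 3.201 -4.474 -2.541
endloop
endfacet
facet normal -0.713 -0.701 -0.007
outer loop
vertex 2.098 -4.318 -2.922
vertex 2.116 -4.325 -4.099
vertex 2.822 -5.049 -3.495
endloop
endfacet
facet normal -0.314 -0.148 -0.938
outer loop
vertex 2.116 -4.325 -4.099
vertex 2.759 -3.406 -4.459
vertex 3.23 -4.486 -4.446
endloop
endfacet
facet normal 0.307 0.756 -0.578
outer loop
vertex 2.759 -3.406 -4.459
vertex 3.138 -2.831 -3.505
vertex 3.862 -3.562 -4.078
endloop
endfacet
facet normal 0.290 0.764 0.577
outer loop
vertex 3.138 -2.831 -3.505
vertex 2.73 -3.394 -2.554
vertex 3.844 -3.555 -2.901
endloop
endfacet
facet normal 0.369 -0.854 0.368
outer loop
vertex 3.901 -4.577 -3.482
vertex 3.201 -4.474 -2.541
vertex 2.822 -5.049 -3.495
endloop
endfacet
facet normal 0.380 -0.858 -0.345
outer loop
vertex 3.901 -4.577 -3.482
vertex 2.822 -5.049 -3.495
vertex 3.23 -4.486 -4.446
endloop
endfacet
facet normal 0.769 -0.301 -0.564
outer loop
vertex 3.901 -4.577 -3.482
vertex 3.23 -4.486 -4.446
vertex 3.862 -3.562 -4.078
endloop
endfacet
facet normal 0.999 0.047 0.015
outer loop
vertex 3.901 -4.577 -3.482
vertex 3.862 -3.562 -4.078
vertex 3.844 -3.555 -2.901
endloop
endfacet
facet normal 0.751 -0.294 0.591
outer loop
vertex 3.901 -4.577 -3.482
vertex 3.844 -3.555 -2.901
vertex 3.201 -4.474 -2.541
endloop
endfacet
facet normal -0.307 -0.756 0.578
outer loop
vertex 2.822 -5.049 -3.495
vertex 3.201 -4.474 -2.541
vertex 2.098 -4.318 -2.922
endloop
endfacet
facet normal -0.290 -0.764 -0.577
outer loop
vertex 3.23 -4.486 -4.446
vertex 2.822 -5.049 -3.495
vertex 2.116 -4.325 -4.099
endloop
endfacet
facet normal 0.341 0.137 -0.930
outer loop
vertex 3.862 -3.562 -4.078
vertex 3.23 -4.486 -4.446
vertex 2.759 -3.406 -4.459
endloop
endfacet
facet normal 0.713 0.701 0.007
outer loop
vertex 3.844 -3.555 -2.901
vertex 3.862 -3.562 -4.078
vertex 3.138 -2.831 -3.505
endloop
endfacet
facet normal 0.314 0.148 0.938
outer loop
vertex 3.201 -4.474 -2.541
vertex 3.844 -3.555 -2.901
vertex 2.73 -3.394 -2.554
endloop
endfacet
facet normal -0.870 0.376 -0.321
outer loop
vertex -0.636 1.174 -1.655
vertex -0.294 2.236 -1.338
vertex -0.216 1.326 -2.616
endloop
endfacet
facet normal -0.295 -0.916 -0.274
outer loop
vertex 0.854 0.864 -2.222
vertex -0.636 1.174 -1.655
vertex -0.216 1.326 -2.616
endloop
endfacet
facet normal -0.870 0.376 -0.321
outer loop
vertex -0.216 1.326 -2.616
vertex -0.294 2.236 -1.338
vertex 0.126 2.388 -2.299
endloop
endfacet
facet normal 0.396 0.143 -0.907
outer loop
vertex 0.126 2.388 -2.299
vertex 0.854 0.864 -2.222
vertex -0.216 1.326 -2.616
endloop
endfacet
facet normal -0.396 -0.143 0.907
outer loop
vertex -0.636 1.174 -1.655
vertex 0.776 1.774 -0.944
vertex -0.294 2.236 -1.338
endloop
endfacet
facet normal -0.295 -0.916 -0.274
outer loop
vertex 0.434 0.712 -1.261
vertex -0.636 1.174 -1.655
vertex 0.854 0.864 -2.222
endloop
endfacet
facet normal -0.396 -0.143 0.907
outer loop
vertex 0.434 0.712 -1.261
vertex 0.776 1.774 -0.944
vertex -0.636 1.174 -1.655
endloop
endfacet
facet normal 0.295 0.916 0.274
outer loop
vertex -0.294 2.236 -1.338
vertex 0.776 1.774 -0.944
vertex 0.126 2.388 -2.299
endloop
endfacet
facet normal 0.396 0.143 -0.907
outer loop
vertex 1.196 1.926 -1.905
vertex 0.854 0.864 -2.222
vertex 0.126 2.388 -2.299
endloop
endfacet
facet normal 0.295 0.916 0.274
outer loop
vertex 0.126 2.388 -2.299
vertex 0.776 1.774 -0.944
vertex 1.196 1.926 -1.905
endloop
endfacet
facet normal 0.870 -0.376 0.321
outer loop
vertex 1.196 1.926 -1.905
vertex 0.434 0.712 -1.261
vertex 0.854 0.864 -2.222
endloop
endfacet
facet normal 0.870 -0.376 0.321
outer loop
vertex 0.776 1.774 -0.944
vertex 0.434 0.712 -1.261
vertex 1.196 1.926 -1.905
endloop
endfacet
facet normal -0.711 0.472 -0.521
outer loop
vertex -1.502 1.239 -4.478
vertex -1.955 1.093 -3.992
vertex -1.596 1.669 -3.96
endloop
endfacet
facet normal 0.891 0.415 -0.183
outer loop
vertex -1.502 1.239 -4.478
vertex -1.596 1.669 -3.96
vertex -0.805 0.327 -3.148
endloop
endfacet
facet normal -0.711 0.472 -0.522
outer loop
vertex -1.596 1.669 -3.96
vertex -1.955 1.093 -3.992
vertex -2.049 1.524 -3.474
endloop
endfacet
facet normal 0.456 0.642 0.617
outer loop
vertex -1.596 1.669 -3.96
vertex -2.049 1.524 -3.474
vertex -0.805 0.327 -3.148
endloop
endfacet
facet normal -0.710 0.473 -0.522
outer loop
vertex -2.049 1.524 -3.474
vertex -1.955 1.093 -3.992
vertex -2.409 0.947 -3.507
endloop
endfacet
facet normal -0.194 0.065 0.979
outer loop
vertex -2.049 1.524 -3.474
vertex -2.409 0.947 -3.507
vertex -0.805 0.327 -3.148
endloop
endfacet
facet normal -0.710 0.473 -0.522
outer loop
vertex -2.409 0.947 -3.507
vertex -1.955 1.093 -3.992
vertex -2.315 0.517 -4.025
endloop
endfacet
facet normal -0.406 -0.738 0.539
outer loop
vertex -2.409 0.947 -3.507
vertex -2.315 0.517 -4.025
vertex -0.805 0.327 -3.148
endloop
endfacet
facet normal -0.710 0.474 -0.521
outer loop
vertex -2.315 0.517 -4.025
vertex -1.955 1.093 -3.992
vertex -1.862 0.663 -4.51
endloop
endfacet
facet normal 0.031 -0.965 -0.262
outer loop
vertex -2.315 0.517 -4.025
vertex -1.862 0.663 -4.51
vertex -0.805 0.327 -3.148
endloop
endfacet
facet normal -0.711 0.473 -0.520
outer loop
vertex -1.862 0.663 -4.51
vertex -1.955 1.093 -3.992
vertex -1.502 1.239 -4.478
endloop
endfacet
facet normal 0.679 -0.390 -0.623
outer loop
vertex -1.862 0.663 -4.51
vertex -1.502 1.239 -4.478
vertex -0.805 0.327 -3.148
endloop
endfacet

endsolid


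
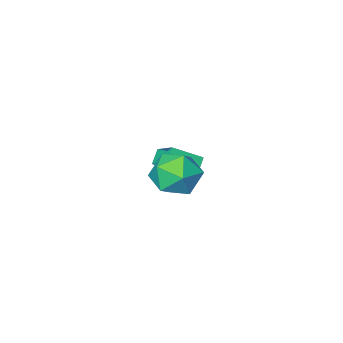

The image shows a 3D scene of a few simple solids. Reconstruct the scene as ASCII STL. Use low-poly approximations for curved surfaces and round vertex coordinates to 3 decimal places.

solid 
facet normal -0.290 0.718 0.633
outer loop
vertex 2.272 2.143 3.941
vertex 1.156 1.864 3.747
vertex 1.746 1.342 4.608
endloop
endfacet
facet normal 0.347 0.455 0.820
outer loop
vertex 2.272 2.143 3.941
vertex 1.746 1.342 4.608
vertex 2.84 1.168 4.242
endloop
endfacet
facet normal 0.793 0.546 0.271
outer loop
vertex 2.272 2.143 3.941
vertex 2.84 1.168 4.242
vertex 2.926 1.583 3.154
endloop
endfacet
facet normal 0.432 0.865 -0.256
outer loop
vertex 2.272 2.143 3.941
vertex 2.926 1.583 3.154
vertex 1.885 2.013 2.848
endloop
endfacet
facet normal -0.237 0.971 -0.031
outer loop
vertex 2.272 2.143 3.941
vertex 1.885 2.013 2.848
vertex 1.156 1.864 3.747
endloop
endfacet
facet normal 0.272 -0.247 0.930
outer loop
vertex 2.84 1.168 4.242
vertex 1.746 1.342 4.608
vertex 2.075 0.287 4.232
endloop
endfacet
facet normal -0.758 0.179 0.628
outer loop
vertex 1.746 1.342 4.608
vertex 1.156 1.864 3.747
vertex 1.034 0.717 3.926
endloop
endfacet
facet normal -0.673 0.589 -0.448
outer loop
vertex 1.156 1.864 3.747
vertex 1.885 2.013 2.848
vertex 1.12 1.132 2.838
endloop
endfacet
facet normal 0.411 0.417 -0.811
outer loop
vertex 1.885 2.013 2.848
vertex 2.926 1.583 3.154
vertex 2.214 0.958 2.472
endloop
endfacet
facet normal 0.994 -0.099 0.041
outer loop
vertex 2.926 1.583 3.154
vertex 2.84 1.168 4.242
vertex 2.804 0.436 3.333
endloop
endfacet
facet normal -0.432 -0.865 0.256
outer loop
vertex 1.688 0.157 3.139
vertex 2.075 0.287 4.232
vertex 1.034 0.717 3.926
endloop
endfacet
facet normal -0.793 -0.546 -0.271
outer loop
vertex 1.688 0.157 3.139
vertex 1.034 0.717 3.926
vertex 1.12 1.132 2.838
endloop
endfacet
facet normal -0.347 -0.455 -0.820
outer loop
vertex 1.688 0.157 3.139
vertex 1.12 1.132 2.838
vertex 2.214 0.958 2.472
endloop
endfacet
facet normal 0.290 -0.718 -0.633
outer loop
vertex 1.688 0.157 3.139
vertex 2.214 0.958 2.472
vertex 2.804 0.436 3.333
endloop
endfacet
facet normal 0.237 -0.971 0.031
outer loop
vertex 1.688 0.157 3.139
vertex 2.804 0.436 3.333
vertex 2.075 0.287 4.232
endloop
endfacet
facet normal -0.411 -0.417 0.811
outer loop
vertex 1.034 0.717 3.926
vertex 2.075 0.287 4.232
vertex 1.746 1.342 4.608
endloop
endfacet
facet normal -0.994 0.099 -0.041
outer loop
vertex 1.12 1.132 2.838
vertex 1.034 0.717 3.926
vertex 1.156 1.864 3.747
endloop
endfacet
facet normal -0.272 0.247 -0.930
outer loop
vertex 2.214 0.958 2.472
vertex 1.12 1.132 2.838
vertex 1.885 2.013 2.848
endloop
endfacet
facet normal 0.758 -0.179 -0.628
outer loop
vertex 2.804 0.436 3.333
vertex 2.214 0.958 2.472
vertex 2.926 1.583 3.154
endloop
endfacet
facet normal 0.673 -0.589 0.448
outer loop
vertex 2.075 0.287 4.232
vertex 2.804 0.436 3.333
vertex 2.84 1.168 4.242
endloop
endfacet
facet normal -0.811 0.307 -0.499
outer loop
vertex -1.821 -2.945 0.962
vertex -1.341 -2.585 0.403
vertex -1.808 -4.102 0.229
endloop
endfacet
facet normal -0.585 -0.439 0.682
outer loop
vertex -0.559 -4.575 0.997
vertex -1.821 -2.945 0.962
vertex -1.808 -4.102 0.229
endloop
endfacet
facet normal -0.811 0.307 -0.499
outer loop
vertex -1.808 -4.102 0.229
vertex -1.341 -2.585 0.403
vertex -1.328 -3.742 -0.33
endloop
endfacet
facet normal 0.010 -0.844 -0.536
outer loop
vertex -1.328 -3.742 -0.33
vertex -0.559 -4.575 0.997
vertex -1.808 -4.102 0.229
endloop
endfacet
facet normal -0.010 0.844 0.536
outer loop
vertex -1.821 -2.945 0.962
vertex -0.092 -3.058 1.171
vertex -1.341 -2.585 0.403
endloop
endfacet
facet normal -0.585 -0.439 0.682
outer loop
vertex -0.572 -3.418 1.73
vertex -1.821 -2.945 0.962
vertex -0.559 -4.575 0.997
endloop
endfacet
facet normal -0.010 0.844 0.536
outer loop
vertex -0.572 -3.418 1.73
vertex -0.092 -3.058 1.171
vertex -1.821 -2.945 0.962
endloop
endfacet
facet normal 0.585 0.439 -0.682
outer loop
vertex -1.341 -2.585 0.403
vertex -0.092 -3.058 1.171
vertex -1.328 -3.742 -0.33
endloop
endfacet
facet normal 0.010 -0.844 -0.536
outer loop
vertex -0.079 -4.215 0.438
vertex -0.559 -4.575 0.997
vertex -1.328 -3.742 -0.33
endloop
endfacet
facet normal 0.585 0.439 -0.682
outer loop
vertex -1.328 -3.742 -0.33
vertex -0.092 -3.058 1.171
vertex -0.079 -4.215 0.438
endloop
endfacet
facet normal 0.811 -0.307 0.499
outer loop
vertex -0.079 -4.215 0.438
vertex -0.572 -3.418 1.73
vertex -0.559 -4.575 0.997
endloop
endfacet
facet normal 0.811 -0.307 0.499
outer loop
vertex -0.092 -3.058 1.171
vertex -0.572 -3.418 1.73
vertex -0.079 -4.215 0.438
endloop
endfacet

endsolid


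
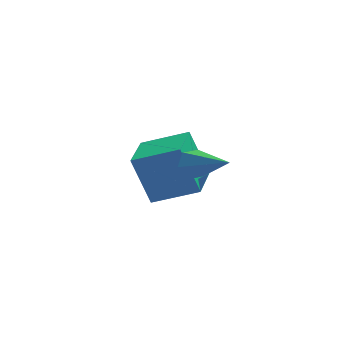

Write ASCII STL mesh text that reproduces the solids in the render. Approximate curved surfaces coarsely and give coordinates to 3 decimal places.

solid 
facet normal -0.456 0.601 -0.657
outer loop
vertex 3.121 -2.758 1.97
vertex 2.811 -2.523 2.4
vertex 3.323 -2.294 2.254
endloop
endfacet
facet normal 0.900 -0.140 -0.412
outer loop
vertex 3.121 -2.758 1.97
vertex 3.323 -2.294 2.254
vertex 3.809 -3.837 3.84
endloop
endfacet
facet normal -0.456 0.601 -0.657
outer loop
vertex 3.323 -2.294 2.254
vertex 2.811 -2.523 2.4
vertex 3.013 -2.059 2.684
endloop
endfacet
facet normal 0.795 0.538 0.279
outer loop
vertex 3.323 -2.294 2.254
vertex 3.013 -2.059 2.684
vertex 3.809 -3.837 3.84
endloop
endfacet
facet normal -0.456 0.601 -0.657
outer loop
vertex 3.013 -2.059 2.684
vertex 2.811 -2.523 2.4
vertex 2.501 -2.288 2.83
endloop
endfacet
facet normal -0.004 0.544 0.839
outer loop
vertex 3.013 -2.059 2.684
vertex 2.501 -2.288 2.83
vertex 3.809 -3.837 3.84
endloop
endfacet
facet normal -0.455 0.601 -0.657
outer loop
vertex 2.501 -2.288 2.83
vertex 2.811 -2.523 2.4
vertex 2.298 -2.751 2.547
endloop
endfacet
facet normal -0.696 -0.127 0.707
outer loop
vertex 2.501 -2.288 2.83
vertex 2.298 -2.751 2.547
vertex 3.809 -3.837 3.84
endloop
endfacet
facet normal -0.455 0.600 -0.657
outer loop
vertex 2.298 -2.751 2.547
vertex 2.811 -2.523 2.4
vertex 2.609 -2.986 2.117
endloop
endfacet
facet normal -0.591 -0.807 0.013
outer loop
vertex 2.298 -2.751 2.547
vertex 2.609 -2.986 2.117
vertex 3.809 -3.837 3.84
endloop
endfacet
facet normal -0.456 0.600 -0.657
outer loop
vertex 2.609 -2.986 2.117
vertex 2.811 -2.523 2.4
vertex 3.121 -2.758 1.97
endloop
endfacet
facet normal 0.206 -0.813 -0.545
outer loop
vertex 2.609 -2.986 2.117
vertex 3.121 -2.758 1.97
vertex 3.809 -3.837 3.84
endloop
endfacet
facet normal -0.316 0.428 0.847
outer loop
vertex 0.976 -0.4 0.471
vertex 2.606 -0.664 1.212
vertex 1.437 0.973 -0.052
endloop
endfacet
facet normal -0.900 0.146 -0.410
outer loop
vertex 2.034 0.164 -1.652
vertex 0.976 -0.4 0.471
vertex 1.437 0.973 -0.052
endloop
endfacet
facet normal -0.316 0.428 0.847
outer loop
vertex 1.437 0.973 -0.052
vertex 2.606 -0.664 1.212
vertex 3.067 0.709 0.69
endloop
endfacet
facet normal 0.299 0.892 -0.339
outer loop
vertex 3.067 0.709 0.69
vertex 2.034 0.164 -1.652
vertex 1.437 0.973 -0.052
endloop
endfacet
facet normal -0.299 -0.892 0.339
outer loop
vertex 0.976 -0.4 0.471
vertex 3.203 -1.473 -0.388
vertex 2.606 -0.664 1.212
endloop
endfacet
facet normal -0.900 0.147 -0.410
outer loop
vertex 1.573 -1.209 -1.13
vertex 0.976 -0.4 0.471
vertex 2.034 0.164 -1.652
endloop
endfacet
facet normal -0.299 -0.892 0.339
outer loop
vertex 1.573 -1.209 -1.13
vertex 3.203 -1.473 -0.388
vertex 0.976 -0.4 0.471
endloop
endfacet
facet normal 0.900 -0.146 0.410
outer loop
vertex 2.606 -0.664 1.212
vertex 3.203 -1.473 -0.388
vertex 3.067 0.709 0.69
endloop
endfacet
facet normal 0.299 0.892 -0.339
outer loop
vertex 3.664 -0.1 -0.911
vertex 2.034 0.164 -1.652
vertex 3.067 0.709 0.69
endloop
endfacet
facet normal 0.900 -0.146 0.410
outer loop
vertex 3.067 0.709 0.69
vertex 3.203 -1.473 -0.388
vertex 3.664 -0.1 -0.911
endloop
endfacet
facet normal 0.316 -0.428 -0.847
outer loop
vertex 3.664 -0.1 -0.911
vertex 1.573 -1.209 -1.13
vertex 2.034 0.164 -1.652
endloop
endfacet
facet normal 0.316 -0.429 -0.846
outer loop
vertex 3.203 -1.473 -0.388
vertex 1.573 -1.209 -1.13
vertex 3.664 -0.1 -0.911
endloop
endfacet

endsolid


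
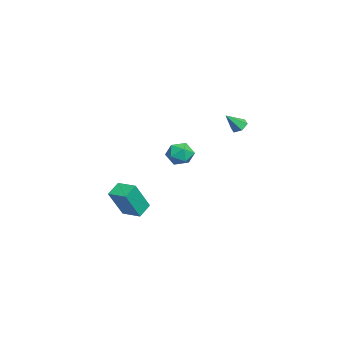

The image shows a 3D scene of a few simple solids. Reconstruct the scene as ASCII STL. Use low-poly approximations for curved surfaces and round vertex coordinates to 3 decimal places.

solid 
facet normal -0.327 0.599 -0.731
outer loop
vertex 0.187 2.678 2.598
vertex -0.08 2.957 2.946
vertex 0.411 3.085 2.831
endloop
endfacet
facet normal 0.902 -0.374 -0.215
outer loop
vertex 0.187 2.678 2.598
vertex 0.411 3.085 2.831
vertex 0.3 2.263 3.794
endloop
endfacet
facet normal -0.327 0.599 -0.731
outer loop
vertex 0.411 3.085 2.831
vertex -0.08 2.957 2.946
vertex 0.144 3.364 3.179
endloop
endfacet
facet normal 0.858 0.338 0.387
outer loop
vertex 0.411 3.085 2.831
vertex 0.144 3.364 3.179
vertex 0.3 2.263 3.794
endloop
endfacet
facet normal -0.327 0.599 -0.731
outer loop
vertex 0.144 3.364 3.179
vertex -0.08 2.957 2.946
vertex -0.347 3.236 3.294
endloop
endfacet
facet normal 0.074 0.494 0.866
outer loop
vertex 0.144 3.364 3.179
vertex -0.347 3.236 3.294
vertex 0.3 2.263 3.794
endloop
endfacet
facet normal -0.327 0.599 -0.731
outer loop
vertex -0.347 3.236 3.294
vertex -0.08 2.957 2.946
vertex -0.57 2.829 3.06
endloop
endfacet
facet normal -0.667 -0.062 0.743
outer loop
vertex -0.347 3.236 3.294
vertex -0.57 2.829 3.06
vertex 0.3 2.263 3.794
endloop
endfacet
facet normal -0.327 0.598 -0.732
outer loop
vertex -0.57 2.829 3.06
vertex -0.08 2.957 2.946
vertex -0.303 2.55 2.713
endloop
endfacet
facet normal -0.621 -0.771 0.142
outer loop
vertex -0.57 2.829 3.06
vertex -0.303 2.55 2.713
vertex 0.3 2.263 3.794
endloop
endfacet
facet normal -0.328 0.598 -0.731
outer loop
vertex -0.303 2.55 2.713
vertex -0.08 2.957 2.946
vertex 0.187 2.678 2.598
endloop
endfacet
facet normal 0.163 -0.927 -0.337
outer loop
vertex -0.303 2.55 2.713
vertex 0.187 2.678 2.598
vertex 0.3 2.263 3.794
endloop
endfacet
facet normal -0.709 0.488 0.508
outer loop
vertex -3.906 -3.36 -2.593
vertex -3.186 -2.404 -2.507
vertex -4.657 -2.638 -4.335
endloop
endfacet
facet normal -0.600 -0.797 -0.072
outer loop
vertex -3.934 -3.136 -4.853
vertex -3.906 -3.36 -2.593
vertex -4.657 -2.638 -4.335
endloop
endfacet
facet normal -0.709 0.488 0.508
outer loop
vertex -4.657 -2.638 -4.335
vertex -3.186 -2.404 -2.507
vertex -3.937 -1.682 -4.249
endloop
endfacet
facet normal -0.370 0.356 -0.858
outer loop
vertex -3.937 -1.682 -4.249
vertex -3.934 -3.136 -4.853
vertex -4.657 -2.638 -4.335
endloop
endfacet
facet normal 0.370 -0.356 0.858
outer loop
vertex -3.906 -3.36 -2.593
vertex -2.463 -2.902 -3.025
vertex -3.186 -2.404 -2.507
endloop
endfacet
facet normal -0.600 -0.797 -0.072
outer loop
vertex -3.183 -3.858 -3.111
vertex -3.906 -3.36 -2.593
vertex -3.934 -3.136 -4.853
endloop
endfacet
facet normal 0.370 -0.356 0.858
outer loop
vertex -3.183 -3.858 -3.111
vertex -2.463 -2.902 -3.025
vertex -3.906 -3.36 -2.593
endloop
endfacet
facet normal 0.600 0.797 0.072
outer loop
vertex -3.186 -2.404 -2.507
vertex -2.463 -2.902 -3.025
vertex -3.937 -1.682 -4.249
endloop
endfacet
facet normal -0.370 0.356 -0.858
outer loop
vertex -3.214 -2.18 -4.767
vertex -3.934 -3.136 -4.853
vertex -3.937 -1.682 -4.249
endloop
endfacet
facet normal 0.600 0.797 0.072
outer loop
vertex -3.937 -1.682 -4.249
vertex -2.463 -2.902 -3.025
vertex -3.214 -2.18 -4.767
endloop
endfacet
facet normal 0.709 -0.488 -0.508
outer loop
vertex -3.214 -2.18 -4.767
vertex -3.183 -3.858 -3.111
vertex -3.934 -3.136 -4.853
endloop
endfacet
facet normal 0.709 -0.488 -0.508
outer loop
vertex -2.463 -2.902 -3.025
vertex -3.183 -3.858 -3.111
vertex -3.214 -2.18 -4.767
endloop
endfacet
facet normal -0.388 -0.811 0.438
outer loop
vertex 0.032 -0.297 1.553
vertex 0.569 -0.755 1.181
vertex 0.736 -0.447 1.899
endloop
endfacet
facet normal -0.469 -0.236 0.851
outer loop
vertex 0.032 -0.297 1.553
vertex 0.736 -0.447 1.899
vertex 0.424 0.288 1.931
endloop
endfacet
facet normal -0.839 0.250 0.483
outer loop
vertex 0.032 -0.297 1.553
vertex 0.424 0.288 1.931
vertex 0.065 0.434 1.232
endloop
endfacet
facet normal -0.987 -0.025 -0.158
outer loop
vertex 0.032 -0.297 1.553
vertex 0.065 0.434 1.232
vertex 0.155 -0.21 0.769
endloop
endfacet
facet normal -0.709 -0.680 -0.187
outer loop
vertex 0.032 -0.297 1.553
vertex 0.155 -0.21 0.769
vertex 0.569 -0.755 1.181
endloop
endfacet
facet normal 0.180 0.034 0.983
outer loop
vertex 0.424 0.288 1.931
vertex 0.736 -0.447 1.899
vertex 1.205 0.19 1.791
endloop
endfacet
facet normal 0.309 -0.898 0.313
outer loop
vertex 0.736 -0.447 1.899
vertex 0.569 -0.755 1.181
vertex 1.295 -0.454 1.328
endloop
endfacet
facet normal -0.211 -0.686 -0.696
outer loop
vertex 0.569 -0.755 1.181
vertex 0.155 -0.21 0.769
vertex 0.936 -0.308 0.629
endloop
endfacet
facet normal -0.660 0.376 -0.651
outer loop
vertex 0.155 -0.21 0.769
vertex 0.065 0.434 1.232
vertex 0.624 0.427 0.661
endloop
endfacet
facet normal -0.419 0.822 0.387
outer loop
vertex 0.065 0.434 1.232
vertex 0.424 0.288 1.931
vertex 0.791 0.735 1.379
endloop
endfacet
facet normal 0.987 0.025 0.158
outer loop
vertex 1.328 0.277 1.007
vertex 1.205 0.19 1.791
vertex 1.295 -0.454 1.328
endloop
endfacet
facet normal 0.839 -0.250 -0.483
outer loop
vertex 1.328 0.277 1.007
vertex 1.295 -0.454 1.328
vertex 0.936 -0.308 0.629
endloop
endfacet
facet normal 0.469 0.236 -0.851
outer loop
vertex 1.328 0.277 1.007
vertex 0.936 -0.308 0.629
vertex 0.624 0.427 0.661
endloop
endfacet
facet normal 0.388 0.811 -0.438
outer loop
vertex 1.328 0.277 1.007
vertex 0.624 0.427 0.661
vertex 0.791 0.735 1.379
endloop
endfacet
facet normal 0.709 0.680 0.187
outer loop
vertex 1.328 0.277 1.007
vertex 0.791 0.735 1.379
vertex 1.205 0.19 1.791
endloop
endfacet
facet normal 0.660 -0.376 0.651
outer loop
vertex 1.295 -0.454 1.328
vertex 1.205 0.19 1.791
vertex 0.736 -0.447 1.899
endloop
endfacet
facet normal 0.419 -0.822 -0.387
outer loop
vertex 0.936 -0.308 0.629
vertex 1.295 -0.454 1.328
vertex 0.569 -0.755 1.181
endloop
endfacet
facet normal -0.180 -0.034 -0.983
outer loop
vertex 0.624 0.427 0.661
vertex 0.936 -0.308 0.629
vertex 0.155 -0.21 0.769
endloop
endfacet
facet normal -0.309 0.898 -0.313
outer loop
vertex 0.791 0.735 1.379
vertex 0.624 0.427 0.661
vertex 0.065 0.434 1.232
endloop
endfacet
facet normal 0.211 0.686 0.696
outer loop
vertex 1.205 0.19 1.791
vertex 0.791 0.735 1.379
vertex 0.424 0.288 1.931
endloop
endfacet

endsolid


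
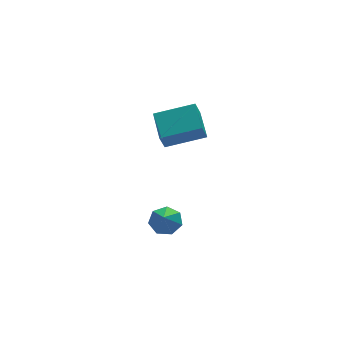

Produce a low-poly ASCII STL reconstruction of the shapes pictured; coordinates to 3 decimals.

solid 
facet normal 0.328 0.572 -0.752
outer loop
vertex 2.128 -2.941 -2.857
vertex 1.475 -2.41 -2.738
vertex 2.247 -2.387 -2.384
endloop
endfacet
facet normal 0.606 -0.588 0.536
outer loop
vertex 2.128 -2.941 -2.857
vertex 2.247 -2.387 -2.384
vertex 1.085 -3.09 -1.842
endloop
endfacet
facet normal 0.328 0.570 -0.753
outer loop
vertex 2.247 -2.387 -2.384
vertex 1.475 -2.41 -2.738
vertex 1.785 -1.85 -2.179
endloop
endfacet
facet normal 0.417 0.012 0.909
outer loop
vertex 2.247 -2.387 -2.384
vertex 1.785 -1.85 -2.179
vertex 1.085 -3.09 -1.842
endloop
endfacet
facet normal 0.326 0.571 -0.753
outer loop
vertex 1.785 -1.85 -2.179
vertex 1.475 -2.41 -2.738
vertex 1.089 -1.736 -2.394
endloop
endfacet
facet normal -0.219 0.369 0.903
outer loop
vertex 1.785 -1.85 -2.179
vertex 1.089 -1.736 -2.394
vertex 1.085 -3.09 -1.842
endloop
endfacet
facet normal 0.326 0.571 -0.753
outer loop
vertex 1.089 -1.736 -2.394
vertex 1.475 -2.41 -2.738
vertex 0.683 -2.129 -2.868
endloop
endfacet
facet normal -0.823 0.217 0.525
outer loop
vertex 1.089 -1.736 -2.394
vertex 0.683 -2.129 -2.868
vertex 1.085 -3.09 -1.842
endloop
endfacet
facet normal 0.326 0.572 -0.753
outer loop
vertex 0.683 -2.129 -2.868
vertex 1.475 -2.41 -2.738
vertex 0.874 -2.734 -3.245
endloop
endfacet
facet normal -0.941 -0.333 0.057
outer loop
vertex 0.683 -2.129 -2.868
vertex 0.874 -2.734 -3.245
vertex 1.085 -3.09 -1.842
endloop
endfacet
facet normal 0.327 0.571 -0.753
outer loop
vertex 0.874 -2.734 -3.245
vertex 1.475 -2.41 -2.738
vertex 1.517 -3.095 -3.239
endloop
endfacet
facet normal -0.483 -0.863 -0.146
outer loop
vertex 0.874 -2.734 -3.245
vertex 1.517 -3.095 -3.239
vertex 1.085 -3.09 -1.842
endloop
endfacet
facet normal 0.327 0.571 -0.753
outer loop
vertex 1.517 -3.095 -3.239
vertex 1.475 -2.41 -2.738
vertex 2.128 -2.941 -2.857
endloop
endfacet
facet normal 0.204 -0.977 0.067
outer loop
vertex 1.517 -3.095 -3.239
vertex 2.128 -2.941 -2.857
vertex 1.085 -3.09 -1.842
endloop
endfacet
facet normal -0.909 0.300 -0.288
outer loop
vertex 1.092 -2.625 3.59
vertex 1.433 -1.025 4.182
vertex 1.466 -2.367 2.677
endloop
endfacet
facet normal -0.196 -0.920 -0.340
outer loop
vertex 3.367 -2.995 3.278
vertex 1.092 -2.625 3.59
vertex 1.466 -2.367 2.677
endloop
endfacet
facet normal -0.910 0.300 -0.287
outer loop
vertex 1.466 -2.367 2.677
vertex 1.433 -1.025 4.182
vertex 1.807 -0.767 3.268
endloop
endfacet
facet normal 0.367 0.253 -0.895
outer loop
vertex 1.807 -0.767 3.268
vertex 3.367 -2.995 3.278
vertex 1.466 -2.367 2.677
endloop
endfacet
facet normal -0.367 -0.253 0.895
outer loop
vertex 1.092 -2.625 3.59
vertex 3.334 -1.653 4.783
vertex 1.433 -1.025 4.182
endloop
endfacet
facet normal -0.196 -0.920 -0.340
outer loop
vertex 2.993 -3.253 4.192
vertex 1.092 -2.625 3.59
vertex 3.367 -2.995 3.278
endloop
endfacet
facet normal -0.367 -0.253 0.895
outer loop
vertex 2.993 -3.253 4.192
vertex 3.334 -1.653 4.783
vertex 1.092 -2.625 3.59
endloop
endfacet
facet normal 0.196 0.920 0.340
outer loop
vertex 1.433 -1.025 4.182
vertex 3.334 -1.653 4.783
vertex 1.807 -0.767 3.268
endloop
endfacet
facet normal 0.367 0.253 -0.895
outer loop
vertex 3.708 -1.395 3.87
vertex 3.367 -2.995 3.278
vertex 1.807 -0.767 3.268
endloop
endfacet
facet normal 0.196 0.920 0.340
outer loop
vertex 1.807 -0.767 3.268
vertex 3.334 -1.653 4.783
vertex 3.708 -1.395 3.87
endloop
endfacet
facet normal 0.910 -0.300 0.287
outer loop
vertex 3.708 -1.395 3.87
vertex 2.993 -3.253 4.192
vertex 3.367 -2.995 3.278
endloop
endfacet
facet normal 0.909 -0.300 0.288
outer loop
vertex 3.334 -1.653 4.783
vertex 2.993 -3.253 4.192
vertex 3.708 -1.395 3.87
endloop
endfacet

endsolid


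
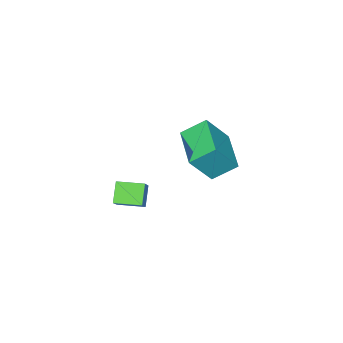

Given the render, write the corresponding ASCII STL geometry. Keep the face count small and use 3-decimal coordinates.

solid 
facet normal -0.573 0.216 -0.791
outer loop
vertex -4.261 -2.466 3.488
vertex -3.084 -0.797 3.092
vertex -3.478 -3.2 2.72
endloop
endfacet
facet normal -0.566 -0.802 0.190
outer loop
vertex -2.516 -3.563 4.048
vertex -4.261 -2.466 3.488
vertex -3.478 -3.2 2.72
endloop
endfacet
facet normal -0.573 0.216 -0.791
outer loop
vertex -3.478 -3.2 2.72
vertex -3.084 -0.797 3.092
vertex -2.301 -1.531 2.324
endloop
endfacet
facet normal 0.593 -0.556 -0.582
outer loop
vertex -2.301 -1.531 2.324
vertex -2.516 -3.563 4.048
vertex -3.478 -3.2 2.72
endloop
endfacet
facet normal -0.593 0.556 0.582
outer loop
vertex -4.261 -2.466 3.488
vertex -2.122 -1.16 4.42
vertex -3.084 -0.797 3.092
endloop
endfacet
facet normal -0.566 -0.802 0.190
outer loop
vertex -3.299 -2.829 4.816
vertex -4.261 -2.466 3.488
vertex -2.516 -3.563 4.048
endloop
endfacet
facet normal -0.593 0.556 0.582
outer loop
vertex -3.299 -2.829 4.816
vertex -2.122 -1.16 4.42
vertex -4.261 -2.466 3.488
endloop
endfacet
facet normal 0.566 0.802 -0.190
outer loop
vertex -3.084 -0.797 3.092
vertex -2.122 -1.16 4.42
vertex -2.301 -1.531 2.324
endloop
endfacet
facet normal 0.593 -0.556 -0.582
outer loop
vertex -1.339 -1.894 3.652
vertex -2.516 -3.563 4.048
vertex -2.301 -1.531 2.324
endloop
endfacet
facet normal 0.566 0.802 -0.190
outer loop
vertex -2.301 -1.531 2.324
vertex -2.122 -1.16 4.42
vertex -1.339 -1.894 3.652
endloop
endfacet
facet normal 0.573 -0.216 0.791
outer loop
vertex -1.339 -1.894 3.652
vertex -3.299 -2.829 4.816
vertex -2.516 -3.563 4.048
endloop
endfacet
facet normal 0.573 -0.216 0.791
outer loop
vertex -2.122 -1.16 4.42
vertex -3.299 -2.829 4.816
vertex -1.339 -1.894 3.652
endloop
endfacet
facet normal -0.607 0.795 -0.021
outer loop
vertex 0.447 -2.401 2.933
vertex 1.224 -1.785 3.79
vertex 0.998 -2.001 2.146
endloop
endfacet
facet normal -0.593 -0.470 -0.654
outer loop
vertex 1.696 -2.915 2.17
vertex 0.447 -2.401 2.933
vertex 0.998 -2.001 2.146
endloop
endfacet
facet normal -0.607 0.794 -0.021
outer loop
vertex 0.998 -2.001 2.146
vertex 1.224 -1.785 3.79
vertex 1.774 -1.385 3.003
endloop
endfacet
facet normal 0.530 0.385 -0.756
outer loop
vertex 1.774 -1.385 3.003
vertex 1.696 -2.915 2.17
vertex 0.998 -2.001 2.146
endloop
endfacet
facet normal -0.529 -0.384 0.756
outer loop
vertex 0.447 -2.401 2.933
vertex 1.922 -2.699 3.814
vertex 1.224 -1.785 3.79
endloop
endfacet
facet normal -0.593 -0.471 -0.654
outer loop
vertex 1.146 -3.315 2.957
vertex 0.447 -2.401 2.933
vertex 1.696 -2.915 2.17
endloop
endfacet
facet normal -0.529 -0.385 0.756
outer loop
vertex 1.146 -3.315 2.957
vertex 1.922 -2.699 3.814
vertex 0.447 -2.401 2.933
endloop
endfacet
facet normal 0.593 0.470 0.654
outer loop
vertex 1.224 -1.785 3.79
vertex 1.922 -2.699 3.814
vertex 1.774 -1.385 3.003
endloop
endfacet
facet normal 0.529 0.385 -0.756
outer loop
vertex 2.473 -2.299 3.027
vertex 1.696 -2.915 2.17
vertex 1.774 -1.385 3.003
endloop
endfacet
facet normal 0.593 0.470 0.654
outer loop
vertex 1.774 -1.385 3.003
vertex 1.922 -2.699 3.814
vertex 2.473 -2.299 3.027
endloop
endfacet
facet normal 0.607 -0.794 0.021
outer loop
vertex 2.473 -2.299 3.027
vertex 1.146 -3.315 2.957
vertex 1.696 -2.915 2.17
endloop
endfacet
facet normal 0.607 -0.794 0.021
outer loop
vertex 1.922 -2.699 3.814
vertex 1.146 -3.315 2.957
vertex 2.473 -2.299 3.027
endloop
endfacet

endsolid


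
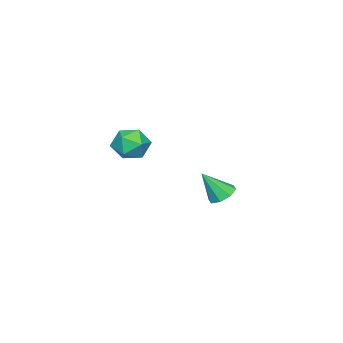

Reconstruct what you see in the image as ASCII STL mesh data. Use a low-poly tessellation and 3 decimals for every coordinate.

solid 
facet normal -0.352 0.453 -0.819
outer loop
vertex -0.847 0.258 -4.367
vertex -1.464 -0.001 -4.245
vertex -1.138 0.57 -4.069
endloop
endfacet
facet normal 0.828 0.434 0.355
outer loop
vertex -0.847 0.258 -4.367
vertex -1.138 0.57 -4.069
vertex -0.936 -0.679 -3.015
endloop
endfacet
facet normal -0.350 0.453 -0.820
outer loop
vertex -1.138 0.57 -4.069
vertex -1.464 -0.001 -4.245
vertex -1.621 0.548 -3.875
endloop
endfacet
facet normal 0.259 0.647 0.717
outer loop
vertex -1.138 0.57 -4.069
vertex -1.621 0.548 -3.875
vertex -0.936 -0.679 -3.015
endloop
endfacet
facet normal -0.352 0.452 -0.820
outer loop
vertex -1.621 0.548 -3.875
vertex -1.464 -0.001 -4.245
vertex -2.011 0.204 -3.897
endloop
endfacet
facet normal -0.381 0.378 0.843
outer loop
vertex -1.621 0.548 -3.875
vertex -2.011 0.204 -3.897
vertex -0.936 -0.679 -3.015
endloop
endfacet
facet normal -0.351 0.453 -0.819
outer loop
vertex -2.011 0.204 -3.897
vertex -1.464 -0.001 -4.245
vertex -2.081 -0.259 -4.123
endloop
endfacet
facet normal -0.719 -0.214 0.661
outer loop
vertex -2.011 0.204 -3.897
vertex -2.081 -0.259 -4.123
vertex -0.936 -0.679 -3.015
endloop
endfacet
facet normal -0.351 0.451 -0.821
outer loop
vertex -2.081 -0.259 -4.123
vertex -1.464 -0.001 -4.245
vertex -1.789 -0.572 -4.42
endloop
endfacet
facet normal -0.556 -0.783 0.278
outer loop
vertex -2.081 -0.259 -4.123
vertex -1.789 -0.572 -4.42
vertex -0.936 -0.679 -3.015
endloop
endfacet
facet normal -0.353 0.452 -0.819
outer loop
vertex -1.789 -0.572 -4.42
vertex -1.464 -0.001 -4.245
vertex -1.307 -0.549 -4.615
endloop
endfacet
facet normal 0.014 -0.996 -0.084
outer loop
vertex -1.789 -0.572 -4.42
vertex -1.307 -0.549 -4.615
vertex -0.936 -0.679 -3.015
endloop
endfacet
facet normal -0.350 0.453 -0.820
outer loop
vertex -1.307 -0.549 -4.615
vertex -1.464 -0.001 -4.245
vertex -0.916 -0.206 -4.592
endloop
endfacet
facet normal 0.652 -0.729 -0.210
outer loop
vertex -1.307 -0.549 -4.615
vertex -0.916 -0.206 -4.592
vertex -0.936 -0.679 -3.015
endloop
endfacet
facet normal -0.351 0.450 -0.821
outer loop
vertex -0.916 -0.206 -4.592
vertex -1.464 -0.001 -4.245
vertex -0.847 0.258 -4.367
endloop
endfacet
facet normal 0.991 -0.134 -0.028
outer loop
vertex -0.916 -0.206 -4.592
vertex -0.847 0.258 -4.367
vertex -0.936 -0.679 -3.015
endloop
endfacet
facet normal -0.748 0.383 0.542
outer loop
vertex 3.268 -0.431 0.29
vertex 3.014 -1.208 0.488
vertex 3.571 -0.811 0.976
endloop
endfacet
facet normal -0.186 0.822 0.538
outer loop
vertex 3.268 -0.431 0.29
vertex 3.571 -0.811 0.976
vertex 4.085 -0.369 0.478
endloop
endfacet
facet normal -0.043 0.989 -0.141
outer loop
vertex 3.268 -0.431 0.29
vertex 4.085 -0.369 0.478
vertex 3.846 -0.493 -0.318
endloop
endfacet
facet normal -0.515 0.652 -0.556
outer loop
vertex 3.268 -0.431 0.29
vertex 3.846 -0.493 -0.318
vertex 3.183 -1.012 -0.313
endloop
endfacet
facet normal -0.952 0.277 -0.133
outer loop
vertex 3.268 -0.431 0.29
vertex 3.183 -1.012 -0.313
vertex 3.014 -1.208 0.488
endloop
endfacet
facet normal 0.373 0.469 0.801
outer loop
vertex 4.085 -0.369 0.478
vertex 3.571 -0.811 0.976
vertex 4.337 -1.108 0.793
endloop
endfacet
facet normal -0.535 -0.244 0.809
outer loop
vertex 3.571 -0.811 0.976
vertex 3.014 -1.208 0.488
vertex 3.674 -1.627 0.798
endloop
endfacet
facet normal -0.864 -0.416 -0.284
outer loop
vertex 3.014 -1.208 0.488
vertex 3.183 -1.012 -0.313
vertex 3.435 -1.751 0.002
endloop
endfacet
facet normal -0.157 0.191 -0.969
outer loop
vertex 3.183 -1.012 -0.313
vertex 3.846 -0.493 -0.318
vertex 3.949 -1.309 -0.496
endloop
endfacet
facet normal 0.607 0.737 -0.297
outer loop
vertex 3.846 -0.493 -0.318
vertex 4.085 -0.369 0.478
vertex 4.506 -0.912 -0.008
endloop
endfacet
facet normal 0.515 -0.652 0.556
outer loop
vertex 4.252 -1.689 0.19
vertex 4.337 -1.108 0.793
vertex 3.674 -1.627 0.798
endloop
endfacet
facet normal 0.043 -0.989 0.141
outer loop
vertex 4.252 -1.689 0.19
vertex 3.674 -1.627 0.798
vertex 3.435 -1.751 0.002
endloop
endfacet
facet normal 0.186 -0.822 -0.538
outer loop
vertex 4.252 -1.689 0.19
vertex 3.435 -1.751 0.002
vertex 3.949 -1.309 -0.496
endloop
endfacet
facet normal 0.748 -0.383 -0.542
outer loop
vertex 4.252 -1.689 0.19
vertex 3.949 -1.309 -0.496
vertex 4.506 -0.912 -0.008
endloop
endfacet
facet normal 0.952 -0.277 0.133
outer loop
vertex 4.252 -1.689 0.19
vertex 4.506 -0.912 -0.008
vertex 4.337 -1.108 0.793
endloop
endfacet
facet normal 0.157 -0.191 0.969
outer loop
vertex 3.674 -1.627 0.798
vertex 4.337 -1.108 0.793
vertex 3.571 -0.811 0.976
endloop
endfacet
facet normal -0.607 -0.737 0.297
outer loop
vertex 3.435 -1.751 0.002
vertex 3.674 -1.627 0.798
vertex 3.014 -1.208 0.488
endloop
endfacet
facet normal -0.373 -0.469 -0.801
outer loop
vertex 3.949 -1.309 -0.496
vertex 3.435 -1.751 0.002
vertex 3.183 -1.012 -0.313
endloop
endfacet
facet normal 0.535 0.244 -0.809
outer loop
vertex 4.506 -0.912 -0.008
vertex 3.949 -1.309 -0.496
vertex 3.846 -0.493 -0.318
endloop
endfacet
facet normal 0.864 0.416 0.284
outer loop
vertex 4.337 -1.108 0.793
vertex 4.506 -0.912 -0.008
vertex 4.085 -0.369 0.478
endloop
endfacet

endsolid


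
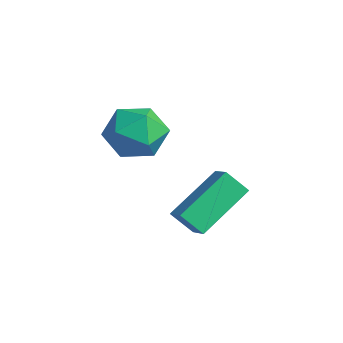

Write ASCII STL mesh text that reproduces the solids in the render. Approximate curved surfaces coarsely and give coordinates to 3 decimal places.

solid 
facet normal -0.873 0.112 -0.474
outer loop
vertex 3.191 3.217 -0.079
vertex 3.654 3.742 -0.807
vertex 3.544 1.413 -1.156
endloop
endfacet
facet normal -0.458 -0.520 0.721
outer loop
vertex 4.286 1.318 -0.753
vertex 3.191 3.217 -0.079
vertex 3.544 1.413 -1.156
endloop
endfacet
facet normal -0.873 0.112 -0.474
outer loop
vertex 3.544 1.413 -1.156
vertex 3.654 3.742 -0.807
vertex 4.007 1.939 -1.884
endloop
endfacet
facet normal 0.166 -0.846 -0.506
outer loop
vertex 4.007 1.939 -1.884
vertex 4.286 1.318 -0.753
vertex 3.544 1.413 -1.156
endloop
endfacet
facet normal -0.166 0.847 0.505
outer loop
vertex 3.191 3.217 -0.079
vertex 4.396 3.647 -0.404
vertex 3.654 3.742 -0.807
endloop
endfacet
facet normal -0.459 -0.520 0.720
outer loop
vertex 3.933 3.121 0.324
vertex 3.191 3.217 -0.079
vertex 4.286 1.318 -0.753
endloop
endfacet
facet normal -0.165 0.846 0.506
outer loop
vertex 3.933 3.121 0.324
vertex 4.396 3.647 -0.404
vertex 3.191 3.217 -0.079
endloop
endfacet
facet normal 0.458 0.520 -0.721
outer loop
vertex 3.654 3.742 -0.807
vertex 4.396 3.647 -0.404
vertex 4.007 1.939 -1.884
endloop
endfacet
facet normal 0.165 -0.847 -0.506
outer loop
vertex 4.749 1.843 -1.481
vertex 4.286 1.318 -0.753
vertex 4.007 1.939 -1.884
endloop
endfacet
facet normal 0.459 0.520 -0.721
outer loop
vertex 4.007 1.939 -1.884
vertex 4.396 3.647 -0.404
vertex 4.749 1.843 -1.481
endloop
endfacet
facet normal 0.873 -0.112 0.474
outer loop
vertex 4.749 1.843 -1.481
vertex 3.933 3.121 0.324
vertex 4.286 1.318 -0.753
endloop
endfacet
facet normal 0.873 -0.112 0.474
outer loop
vertex 4.396 3.647 -0.404
vertex 3.933 3.121 0.324
vertex 4.749 1.843 -1.481
endloop
endfacet
facet normal -0.874 -0.407 0.263
outer loop
vertex 1.712 0.889 2.132
vertex 2.14 -0.089 2.04
vertex 2.182 0.428 2.979
endloop
endfacet
facet normal -0.791 0.233 0.566
outer loop
vertex 1.712 0.889 2.132
vertex 2.182 0.428 2.979
vertex 2.344 1.469 2.776
endloop
endfacet
facet normal -0.701 0.712 0.046
outer loop
vertex 1.712 0.889 2.132
vertex 2.344 1.469 2.776
vertex 2.402 1.595 1.713
endloop
endfacet
facet normal -0.728 0.368 -0.579
outer loop
vertex 1.712 0.889 2.132
vertex 2.402 1.595 1.713
vertex 2.277 0.631 1.258
endloop
endfacet
facet normal -0.835 -0.324 -0.444
outer loop
vertex 1.712 0.889 2.132
vertex 2.277 0.631 1.258
vertex 2.14 -0.089 2.04
endloop
endfacet
facet normal -0.193 0.217 0.957
outer loop
vertex 2.344 1.469 2.776
vertex 2.182 0.428 2.979
vertex 3.163 0.849 3.082
endloop
endfacet
facet normal -0.329 -0.821 0.467
outer loop
vertex 2.182 0.428 2.979
vertex 2.14 -0.089 2.04
vertex 3.038 -0.115 2.627
endloop
endfacet
facet normal -0.266 -0.686 -0.678
outer loop
vertex 2.14 -0.089 2.04
vertex 2.277 0.631 1.258
vertex 3.096 0.011 1.564
endloop
endfacet
facet normal -0.093 0.435 -0.896
outer loop
vertex 2.277 0.631 1.258
vertex 2.402 1.595 1.713
vertex 3.258 1.052 1.361
endloop
endfacet
facet normal -0.046 0.992 0.115
outer loop
vertex 2.402 1.595 1.713
vertex 2.344 1.469 2.776
vertex 3.3 1.569 2.3
endloop
endfacet
facet normal 0.728 -0.368 0.579
outer loop
vertex 3.728 0.591 2.208
vertex 3.163 0.849 3.082
vertex 3.038 -0.115 2.627
endloop
endfacet
facet normal 0.701 -0.712 -0.046
outer loop
vertex 3.728 0.591 2.208
vertex 3.038 -0.115 2.627
vertex 3.096 0.011 1.564
endloop
endfacet
facet normal 0.791 -0.233 -0.566
outer loop
vertex 3.728 0.591 2.208
vertex 3.096 0.011 1.564
vertex 3.258 1.052 1.361
endloop
endfacet
facet normal 0.874 0.407 -0.263
outer loop
vertex 3.728 0.591 2.208
vertex 3.258 1.052 1.361
vertex 3.3 1.569 2.3
endloop
endfacet
facet normal 0.835 0.324 0.444
outer loop
vertex 3.728 0.591 2.208
vertex 3.3 1.569 2.3
vertex 3.163 0.849 3.082
endloop
endfacet
facet normal 0.093 -0.435 0.896
outer loop
vertex 3.038 -0.115 2.627
vertex 3.163 0.849 3.082
vertex 2.182 0.428 2.979
endloop
endfacet
facet normal 0.046 -0.992 -0.115
outer loop
vertex 3.096 0.011 1.564
vertex 3.038 -0.115 2.627
vertex 2.14 -0.089 2.04
endloop
endfacet
facet normal 0.193 -0.217 -0.957
outer loop
vertex 3.258 1.052 1.361
vertex 3.096 0.011 1.564
vertex 2.277 0.631 1.258
endloop
endfacet
facet normal 0.329 0.821 -0.467
outer loop
vertex 3.3 1.569 2.3
vertex 3.258 1.052 1.361
vertex 2.402 1.595 1.713
endloop
endfacet
facet normal 0.266 0.686 0.678
outer loop
vertex 3.163 0.849 3.082
vertex 3.3 1.569 2.3
vertex 2.344 1.469 2.776
endloop
endfacet

endsolid
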